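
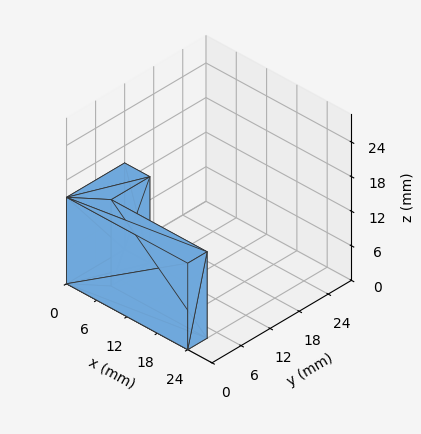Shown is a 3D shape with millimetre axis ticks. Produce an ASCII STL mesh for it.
Reading the render: the shape is an L-shaped prism: outer 24 × 12 mm, arm thicknesses ≈ 4 mm (horizontal) and 5 mm (vertical), extruded 15 mm in z (dimensions read to the nearest mm from the axis ticks). For the STL, each face is triangulated and given an outward normal.

solid part
  facet normal 0.0000 0.0000 -1.0000
    outer loop
      vertex 24.000 4.000 0.000
      vertex 24.000 0.000 0.000
      vertex 0.000 0.000 0.000
    endloop
  endfacet
  facet normal 0.0000 0.0000 -1.0000
    outer loop
      vertex 5.000 4.000 0.000
      vertex 24.000 4.000 0.000
      vertex 0.000 0.000 0.000
    endloop
  endfacet
  facet normal 0.0000 0.0000 -1.0000
    outer loop
      vertex 5.000 12.000 0.000
      vertex 5.000 4.000 0.000
      vertex 0.000 0.000 0.000
    endloop
  endfacet
  facet normal 0.0000 0.0000 -1.0000
    outer loop
      vertex 0.000 12.000 0.000
      vertex 5.000 12.000 0.000
      vertex 0.000 0.000 0.000
    endloop
  endfacet
  facet normal 0.0000 0.0000 1.0000
    outer loop
      vertex 0.000 0.000 15.000
      vertex 24.000 0.000 15.000
      vertex 24.000 4.000 15.000
    endloop
  endfacet
  facet normal 0.0000 0.0000 1.0000
    outer loop
      vertex 0.000 0.000 15.000
      vertex 24.000 4.000 15.000
      vertex 5.000 4.000 15.000
    endloop
  endfacet
  facet normal 0.0000 0.0000 1.0000
    outer loop
      vertex 0.000 0.000 15.000
      vertex 5.000 4.000 15.000
      vertex 5.000 12.000 15.000
    endloop
  endfacet
  facet normal 0.0000 0.0000 1.0000
    outer loop
      vertex 0.000 0.000 15.000
      vertex 5.000 12.000 15.000
      vertex 0.000 12.000 15.000
    endloop
  endfacet
  facet normal 0.0000 -1.0000 0.0000
    outer loop
      vertex 0.000 0.000 0.000
      vertex 24.000 0.000 0.000
      vertex 24.000 0.000 15.000
    endloop
  endfacet
  facet normal 0.0000 -1.0000 0.0000
    outer loop
      vertex 0.000 0.000 0.000
      vertex 24.000 0.000 15.000
      vertex 0.000 0.000 15.000
    endloop
  endfacet
  facet normal 1.0000 0.0000 0.0000
    outer loop
      vertex 24.000 0.000 0.000
      vertex 24.000 4.000 0.000
      vertex 24.000 4.000 15.000
    endloop
  endfacet
  facet normal 1.0000 0.0000 0.0000
    outer loop
      vertex 24.000 0.000 0.000
      vertex 24.000 4.000 15.000
      vertex 24.000 0.000 15.000
    endloop
  endfacet
  facet normal 0.0000 1.0000 0.0000
    outer loop
      vertex 24.000 4.000 0.000
      vertex 5.000 4.000 0.000
      vertex 5.000 4.000 15.000
    endloop
  endfacet
  facet normal 0.0000 1.0000 0.0000
    outer loop
      vertex 24.000 4.000 0.000
      vertex 5.000 4.000 15.000
      vertex 24.000 4.000 15.000
    endloop
  endfacet
  facet normal 1.0000 0.0000 0.0000
    outer loop
      vertex 5.000 4.000 0.000
      vertex 5.000 12.000 0.000
      vertex 5.000 12.000 15.000
    endloop
  endfacet
  facet normal 1.0000 0.0000 0.0000
    outer loop
      vertex 5.000 4.000 0.000
      vertex 5.000 12.000 15.000
      vertex 5.000 4.000 15.000
    endloop
  endfacet
  facet normal 0.0000 1.0000 0.0000
    outer loop
      vertex 5.000 12.000 0.000
      vertex 0.000 12.000 0.000
      vertex 0.000 12.000 15.000
    endloop
  endfacet
  facet normal 0.0000 1.0000 0.0000
    outer loop
      vertex 5.000 12.000 0.000
      vertex 0.000 12.000 15.000
      vertex 5.000 12.000 15.000
    endloop
  endfacet
  facet normal -1.0000 0.0000 0.0000
    outer loop
      vertex 0.000 12.000 0.000
      vertex 0.000 0.000 0.000
      vertex 0.000 0.000 15.000
    endloop
  endfacet
  facet normal -1.0000 0.0000 0.0000
    outer loop
      vertex 0.000 12.000 0.000
      vertex 0.000 0.000 15.000
      vertex 0.000 12.000 15.000
    endloop
  endfacet
endsolid part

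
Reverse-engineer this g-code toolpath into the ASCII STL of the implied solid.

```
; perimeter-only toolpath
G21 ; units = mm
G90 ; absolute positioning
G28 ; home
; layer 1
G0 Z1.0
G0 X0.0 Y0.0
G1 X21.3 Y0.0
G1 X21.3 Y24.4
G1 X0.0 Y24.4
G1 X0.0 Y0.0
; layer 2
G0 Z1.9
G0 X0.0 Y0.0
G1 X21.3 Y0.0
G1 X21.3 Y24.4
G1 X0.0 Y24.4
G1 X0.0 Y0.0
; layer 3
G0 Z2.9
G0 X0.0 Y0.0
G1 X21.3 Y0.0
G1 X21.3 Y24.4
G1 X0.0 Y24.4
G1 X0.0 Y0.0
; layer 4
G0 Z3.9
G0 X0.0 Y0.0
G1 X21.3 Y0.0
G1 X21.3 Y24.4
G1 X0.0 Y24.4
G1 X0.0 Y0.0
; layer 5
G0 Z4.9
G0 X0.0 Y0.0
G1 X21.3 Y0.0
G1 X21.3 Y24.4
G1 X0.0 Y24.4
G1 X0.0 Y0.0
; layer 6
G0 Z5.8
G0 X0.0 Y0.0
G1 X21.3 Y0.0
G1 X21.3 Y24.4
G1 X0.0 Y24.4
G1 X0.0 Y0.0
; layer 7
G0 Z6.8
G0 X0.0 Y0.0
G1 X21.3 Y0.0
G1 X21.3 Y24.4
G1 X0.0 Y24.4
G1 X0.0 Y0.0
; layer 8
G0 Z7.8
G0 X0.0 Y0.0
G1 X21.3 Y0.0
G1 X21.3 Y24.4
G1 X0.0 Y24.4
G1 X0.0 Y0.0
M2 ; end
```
solid part
  facet normal 0.0000 0.0000 -1.0000
    outer loop
      vertex 21.3 24.4 0.0
      vertex 21.3 0.0 0.0
      vertex 0.0 0.0 0.0
    endloop
  endfacet
  facet normal 0.0000 0.0000 -1.0000
    outer loop
      vertex 0.0 24.4 0.0
      vertex 21.3 24.4 0.0
      vertex 0.0 0.0 0.0
    endloop
  endfacet
  facet normal 0.0000 0.0000 1.0000
    outer loop
      vertex 0.0 0.0 7.8
      vertex 21.3 0.0 7.8
      vertex 21.3 24.4 7.8
    endloop
  endfacet
  facet normal 0.0000 0.0000 1.0000
    outer loop
      vertex 0.0 0.0 7.8
      vertex 21.3 24.4 7.8
      vertex 0.0 24.4 7.8
    endloop
  endfacet
  facet normal 0.0000 -1.0000 0.0000
    outer loop
      vertex 0.0 0.0 0.0
      vertex 21.3 0.0 0.0
      vertex 21.3 0.0 7.8
    endloop
  endfacet
  facet normal 0.0000 -1.0000 0.0000
    outer loop
      vertex 0.0 0.0 0.0
      vertex 21.3 0.0 7.8
      vertex 0.0 0.0 7.8
    endloop
  endfacet
  facet normal 0.0000 1.0000 0.0000
    outer loop
      vertex 21.3 24.4 7.8
      vertex 21.3 24.4 0.0
      vertex 0.0 24.4 0.0
    endloop
  endfacet
  facet normal 0.0000 1.0000 0.0000
    outer loop
      vertex 0.0 24.4 7.8
      vertex 21.3 24.4 7.8
      vertex 0.0 24.4 0.0
    endloop
  endfacet
  facet normal -1.0000 0.0000 0.0000
    outer loop
      vertex 0.0 24.4 7.8
      vertex 0.0 24.4 0.0
      vertex 0.0 0.0 0.0
    endloop
  endfacet
  facet normal -1.0000 0.0000 0.0000
    outer loop
      vertex 0.0 0.0 7.8
      vertex 0.0 24.4 7.8
      vertex 0.0 0.0 0.0
    endloop
  endfacet
  facet normal 1.0000 0.0000 0.0000
    outer loop
      vertex 21.3 0.0 0.0
      vertex 21.3 24.4 0.0
      vertex 21.3 24.4 7.8
    endloop
  endfacet
  facet normal 1.0000 0.0000 0.0000
    outer loop
      vertex 21.3 0.0 0.0
      vertex 21.3 24.4 7.8
      vertex 21.3 0.0 7.8
    endloop
  endfacet
endsolid part

The G0 Z moves step by Δz≈1.0 mm. Every layer's G1 loop is the same polygon, so the solid is a straight extrusion of it from z=0 to z≈7.8. Closing with flat bottom and top caps and triangulating gives 12 facets — a rectangular box, roughly 21.3 × 24.4 mm footprint and 7.8 mm tall.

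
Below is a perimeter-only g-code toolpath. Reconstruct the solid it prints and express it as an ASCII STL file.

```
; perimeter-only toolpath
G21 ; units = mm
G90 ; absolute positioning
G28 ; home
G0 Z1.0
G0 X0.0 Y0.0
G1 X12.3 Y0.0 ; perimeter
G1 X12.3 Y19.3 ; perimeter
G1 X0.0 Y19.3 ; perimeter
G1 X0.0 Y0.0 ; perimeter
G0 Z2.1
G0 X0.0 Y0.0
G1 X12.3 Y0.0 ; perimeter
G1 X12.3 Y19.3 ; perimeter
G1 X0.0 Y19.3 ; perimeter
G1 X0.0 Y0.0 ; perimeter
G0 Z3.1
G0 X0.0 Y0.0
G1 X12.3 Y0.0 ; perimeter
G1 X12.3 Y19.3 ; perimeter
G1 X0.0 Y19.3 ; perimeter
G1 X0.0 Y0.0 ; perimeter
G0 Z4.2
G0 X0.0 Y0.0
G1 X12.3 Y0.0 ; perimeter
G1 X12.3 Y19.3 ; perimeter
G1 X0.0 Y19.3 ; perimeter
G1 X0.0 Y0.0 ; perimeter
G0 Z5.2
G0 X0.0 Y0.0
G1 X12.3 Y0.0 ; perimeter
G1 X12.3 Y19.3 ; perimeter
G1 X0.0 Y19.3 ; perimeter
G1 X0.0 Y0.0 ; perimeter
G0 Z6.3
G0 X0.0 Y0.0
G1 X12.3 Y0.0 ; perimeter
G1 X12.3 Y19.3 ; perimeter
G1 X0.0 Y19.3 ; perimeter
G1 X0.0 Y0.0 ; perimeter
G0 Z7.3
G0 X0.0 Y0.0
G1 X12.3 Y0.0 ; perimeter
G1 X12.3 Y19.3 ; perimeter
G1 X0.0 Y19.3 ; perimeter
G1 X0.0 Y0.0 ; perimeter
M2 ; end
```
solid part
  facet normal 0.0000 0.0000 -1.0000
    outer loop
      vertex 12.3 19.3 0.0
      vertex 12.3 0.0 0.0
      vertex 0.0 0.0 0.0
    endloop
  endfacet
  facet normal 0.0000 0.0000 -1.0000
    outer loop
      vertex 0.0 19.3 0.0
      vertex 12.3 19.3 0.0
      vertex 0.0 0.0 0.0
    endloop
  endfacet
  facet normal 0.0000 0.0000 1.0000
    outer loop
      vertex 0.0 0.0 7.3
      vertex 12.3 0.0 7.3
      vertex 12.3 19.3 7.3
    endloop
  endfacet
  facet normal 0.0000 0.0000 1.0000
    outer loop
      vertex 0.0 0.0 7.3
      vertex 12.3 19.3 7.3
      vertex 0.0 19.3 7.3
    endloop
  endfacet
  facet normal 0.0000 -1.0000 0.0000
    outer loop
      vertex 0.0 0.0 0.0
      vertex 12.3 0.0 0.0
      vertex 12.3 0.0 7.3
    endloop
  endfacet
  facet normal 0.0000 -1.0000 0.0000
    outer loop
      vertex 0.0 0.0 0.0
      vertex 12.3 0.0 7.3
      vertex 0.0 0.0 7.3
    endloop
  endfacet
  facet normal 0.0000 1.0000 0.0000
    outer loop
      vertex 12.3 19.3 7.3
      vertex 12.3 19.3 0.0
      vertex 0.0 19.3 0.0
    endloop
  endfacet
  facet normal 0.0000 1.0000 0.0000
    outer loop
      vertex 0.0 19.3 7.3
      vertex 12.3 19.3 7.3
      vertex 0.0 19.3 0.0
    endloop
  endfacet
  facet normal -1.0000 0.0000 0.0000
    outer loop
      vertex 0.0 19.3 7.3
      vertex 0.0 19.3 0.0
      vertex 0.0 0.0 0.0
    endloop
  endfacet
  facet normal -1.0000 0.0000 0.0000
    outer loop
      vertex 0.0 0.0 7.3
      vertex 0.0 19.3 7.3
      vertex 0.0 0.0 0.0
    endloop
  endfacet
  facet normal 1.0000 0.0000 0.0000
    outer loop
      vertex 12.3 0.0 0.0
      vertex 12.3 19.3 0.0
      vertex 12.3 19.3 7.3
    endloop
  endfacet
  facet normal 1.0000 0.0000 0.0000
    outer loop
      vertex 12.3 0.0 0.0
      vertex 12.3 19.3 7.3
      vertex 12.3 0.0 7.3
    endloop
  endfacet
endsolid part

The G0 Z moves step by Δz≈1.0 mm. Every layer's G1 loop is the same polygon, so the solid is a straight extrusion of it from z=0 to z≈7.3. Closing with flat bottom and top caps and triangulating gives 12 facets — a rectangular box, roughly 12.3 × 19.3 mm footprint and 7.3 mm tall.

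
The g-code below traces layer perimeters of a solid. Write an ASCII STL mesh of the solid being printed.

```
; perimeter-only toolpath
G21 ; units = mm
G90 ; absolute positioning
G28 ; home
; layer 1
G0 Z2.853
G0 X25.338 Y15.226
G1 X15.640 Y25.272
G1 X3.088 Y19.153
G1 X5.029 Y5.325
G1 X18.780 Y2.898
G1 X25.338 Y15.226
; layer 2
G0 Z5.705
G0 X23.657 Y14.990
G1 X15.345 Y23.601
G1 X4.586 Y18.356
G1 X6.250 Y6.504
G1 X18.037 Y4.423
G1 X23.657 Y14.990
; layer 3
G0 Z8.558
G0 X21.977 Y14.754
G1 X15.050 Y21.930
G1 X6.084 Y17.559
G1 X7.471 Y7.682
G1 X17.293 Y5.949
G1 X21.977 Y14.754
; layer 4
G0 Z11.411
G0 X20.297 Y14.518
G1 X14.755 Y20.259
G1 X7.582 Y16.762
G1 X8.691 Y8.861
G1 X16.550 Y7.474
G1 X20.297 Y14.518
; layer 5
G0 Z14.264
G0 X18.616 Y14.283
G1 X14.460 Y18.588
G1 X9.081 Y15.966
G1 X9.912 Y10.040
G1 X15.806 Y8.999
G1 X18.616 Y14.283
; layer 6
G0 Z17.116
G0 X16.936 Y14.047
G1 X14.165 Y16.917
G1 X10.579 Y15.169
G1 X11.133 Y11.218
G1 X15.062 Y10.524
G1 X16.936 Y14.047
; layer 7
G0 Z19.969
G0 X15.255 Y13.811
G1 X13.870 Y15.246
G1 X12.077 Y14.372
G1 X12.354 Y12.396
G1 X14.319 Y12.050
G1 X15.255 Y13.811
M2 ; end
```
solid part
  facet normal 0.0000 0.0000 -1.0000
    outer loop
      vertex 1.590 19.950 0.000
      vertex 15.935 26.943 0.000
      vertex 27.018 15.462 0.000
    endloop
  endfacet
  facet normal 0.0000 0.0000 -1.0000
    outer loop
      vertex 3.808 4.147 0.000
      vertex 1.590 19.950 0.000
      vertex 27.018 15.462 0.000
    endloop
  endfacet
  facet normal 0.0000 0.0000 -1.0000
    outer loop
      vertex 19.524 1.373 0.000
      vertex 3.808 4.147 0.000
      vertex 27.018 15.462 0.000
    endloop
  endfacet
  facet normal 0.6483 0.6258 0.4336
    outer loop
      vertex 27.018 15.462 0.000
      vertex 15.935 26.943 0.000
      vertex 13.575 13.575 22.822
    endloop
  endfacet
  facet normal -0.3949 0.8100 0.4336
    outer loop
      vertex 15.935 26.943 0.000
      vertex 1.590 19.950 0.000
      vertex 13.575 13.575 22.822
    endloop
  endfacet
  facet normal -0.8923 -0.1252 0.4336
    outer loop
      vertex 1.590 19.950 0.000
      vertex 3.808 4.147 0.000
      vertex 13.575 13.575 22.822
    endloop
  endfacet
  facet normal -0.1566 -0.8874 0.4336
    outer loop
      vertex 3.808 4.147 0.000
      vertex 19.524 1.373 0.000
      vertex 13.575 13.575 22.822
    endloop
  endfacet
  facet normal 0.7956 -0.4232 0.4336
    outer loop
      vertex 19.524 1.373 0.000
      vertex 27.018 15.462 0.000
      vertex 13.575 13.575 22.822
    endloop
  endfacet
endsolid part

The G0 Z moves step by Δz≈2.853 mm. The G1 loops shrink linearly with z, so the solid tapers from its base footprint up to z≈22.8. Closing with a flat bottom cap and the tapered top and triangulating gives 8 facets — a regular 5-sided pyramid, base circumscribed radius ≈ 13.6 mm, apex at z ≈ 22.8 mm.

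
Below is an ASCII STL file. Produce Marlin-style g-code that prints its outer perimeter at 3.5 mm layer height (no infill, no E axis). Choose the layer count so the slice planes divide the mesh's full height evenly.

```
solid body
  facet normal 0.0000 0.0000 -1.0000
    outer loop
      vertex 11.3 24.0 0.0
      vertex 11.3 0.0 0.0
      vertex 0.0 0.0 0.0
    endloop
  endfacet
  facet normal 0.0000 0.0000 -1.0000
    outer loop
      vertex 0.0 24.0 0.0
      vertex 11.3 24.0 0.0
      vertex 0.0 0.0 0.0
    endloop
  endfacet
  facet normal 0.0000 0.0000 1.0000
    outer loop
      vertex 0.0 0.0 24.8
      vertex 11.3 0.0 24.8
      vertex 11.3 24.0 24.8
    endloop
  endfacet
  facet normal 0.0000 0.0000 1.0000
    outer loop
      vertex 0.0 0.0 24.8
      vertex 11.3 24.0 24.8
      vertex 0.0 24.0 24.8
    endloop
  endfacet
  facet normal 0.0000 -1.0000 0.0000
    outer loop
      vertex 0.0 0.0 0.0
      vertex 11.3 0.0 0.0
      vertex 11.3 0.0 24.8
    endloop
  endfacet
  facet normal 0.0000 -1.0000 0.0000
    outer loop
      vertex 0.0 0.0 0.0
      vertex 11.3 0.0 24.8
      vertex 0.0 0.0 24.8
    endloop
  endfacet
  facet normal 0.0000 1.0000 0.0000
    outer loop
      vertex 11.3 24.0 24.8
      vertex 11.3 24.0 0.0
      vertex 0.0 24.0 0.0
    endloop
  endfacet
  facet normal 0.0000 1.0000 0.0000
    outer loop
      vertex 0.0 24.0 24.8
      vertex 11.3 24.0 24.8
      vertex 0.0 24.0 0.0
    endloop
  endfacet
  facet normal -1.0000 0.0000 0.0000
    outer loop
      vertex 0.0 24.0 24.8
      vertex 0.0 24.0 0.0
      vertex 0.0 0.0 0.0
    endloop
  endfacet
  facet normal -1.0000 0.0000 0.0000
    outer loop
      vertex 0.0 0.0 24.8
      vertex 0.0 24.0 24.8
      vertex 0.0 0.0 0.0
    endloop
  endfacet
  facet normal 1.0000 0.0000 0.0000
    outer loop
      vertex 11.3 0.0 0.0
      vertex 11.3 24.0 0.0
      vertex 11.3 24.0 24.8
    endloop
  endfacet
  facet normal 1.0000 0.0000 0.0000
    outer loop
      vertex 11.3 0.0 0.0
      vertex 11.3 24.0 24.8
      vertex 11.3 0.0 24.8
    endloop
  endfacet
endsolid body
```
; perimeter-only toolpath
G21 ; units = mm
G90 ; absolute positioning
G28 ; home
; layer 1
G0 Z3.5
G0 X0.0 Y0.0
G1 X11.3 Y0.0
G1 X11.3 Y24.0
G1 X0.0 Y24.0
G1 X0.0 Y0.0
; layer 2
G0 Z7.1
G0 X0.0 Y0.0
G1 X11.3 Y0.0
G1 X11.3 Y24.0
G1 X0.0 Y24.0
G1 X0.0 Y0.0
; layer 3
G0 Z10.6
G0 X0.0 Y0.0
G1 X11.3 Y0.0
G1 X11.3 Y24.0
G1 X0.0 Y24.0
G1 X0.0 Y0.0
; layer 4
G0 Z14.2
G0 X0.0 Y0.0
G1 X11.3 Y0.0
G1 X11.3 Y24.0
G1 X0.0 Y24.0
G1 X0.0 Y0.0
; layer 5
G0 Z17.7
G0 X0.0 Y0.0
G1 X11.3 Y0.0
G1 X11.3 Y24.0
G1 X0.0 Y24.0
G1 X0.0 Y0.0
; layer 6
G0 Z21.3
G0 X0.0 Y0.0
G1 X11.3 Y0.0
G1 X11.3 Y24.0
G1 X0.0 Y24.0
G1 X0.0 Y0.0
; layer 7
G0 Z24.8
G0 X0.0 Y0.0
G1 X11.3 Y0.0
G1 X11.3 Y24.0
G1 X0.0 Y24.0
G1 X0.0 Y0.0
M2 ; end

The solid is a rectangular box, roughly 11.3 × 24 mm footprint and 24.8 mm tall. Slicing at Δz = 3.5 mm — 7 equal slices spanning the solid's height, so layer i sits at z = i·h/7 — gives 7 non-empty perimeters. Each is a 4-segment closed polygon; G0 lifts to the layer z and rapids to the start vertex, then G1 traces the edges.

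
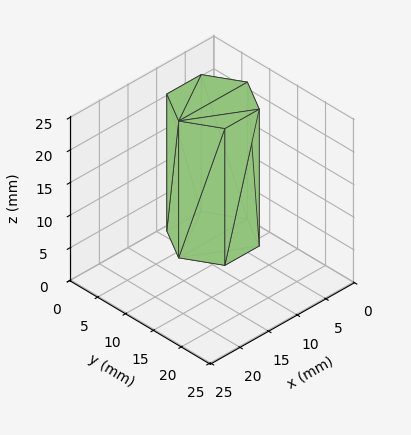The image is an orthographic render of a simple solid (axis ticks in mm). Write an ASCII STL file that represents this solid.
Reading the render: the shape is a regular 6-sided prism (a cylinder approximated with 6 flat sides), circumscribed radius ≈ 6 mm, height ≈ 21 mm (dimensions read to the nearest mm from the axis ticks). For the STL, each face is triangulated and given an outward normal.

solid part
  facet normal 0.0000 0.0000 -1.0000
    outer loop
      vertex 3.00 11.20 0.00
      vertex 9.00 11.20 0.00
      vertex 12.00 6.00 0.00
    endloop
  endfacet
  facet normal 0.0000 0.0000 -1.0000
    outer loop
      vertex 0.00 6.00 0.00
      vertex 3.00 11.20 0.00
      vertex 12.00 6.00 0.00
    endloop
  endfacet
  facet normal 0.0000 0.0000 -1.0000
    outer loop
      vertex 3.00 0.80 0.00
      vertex 0.00 6.00 0.00
      vertex 12.00 6.00 0.00
    endloop
  endfacet
  facet normal 0.0000 0.0000 -1.0000
    outer loop
      vertex 9.00 0.80 0.00
      vertex 3.00 0.80 0.00
      vertex 12.00 6.00 0.00
    endloop
  endfacet
  facet normal 0.0000 0.0000 1.0000
    outer loop
      vertex 12.00 6.00 21.00
      vertex 9.00 11.20 21.00
      vertex 3.00 11.20 21.00
    endloop
  endfacet
  facet normal 0.0000 0.0000 1.0000
    outer loop
      vertex 12.00 6.00 21.00
      vertex 3.00 11.20 21.00
      vertex 0.00 6.00 21.00
    endloop
  endfacet
  facet normal 0.0000 0.0000 1.0000
    outer loop
      vertex 12.00 6.00 21.00
      vertex 0.00 6.00 21.00
      vertex 3.00 0.80 21.00
    endloop
  endfacet
  facet normal 0.0000 0.0000 1.0000
    outer loop
      vertex 12.00 6.00 21.00
      vertex 3.00 0.80 21.00
      vertex 9.00 0.80 21.00
    endloop
  endfacet
  facet normal 0.8662 0.4997 0.0000
    outer loop
      vertex 12.00 6.00 0.00
      vertex 9.00 11.20 0.00
      vertex 9.00 11.20 21.00
    endloop
  endfacet
  facet normal 0.8662 0.4997 0.0000
    outer loop
      vertex 12.00 6.00 0.00
      vertex 9.00 11.20 21.00
      vertex 12.00 6.00 21.00
    endloop
  endfacet
  facet normal 0.0000 1.0000 0.0000
    outer loop
      vertex 9.00 11.20 0.00
      vertex 3.00 11.20 0.00
      vertex 3.00 11.20 21.00
    endloop
  endfacet
  facet normal 0.0000 1.0000 0.0000
    outer loop
      vertex 9.00 11.20 0.00
      vertex 3.00 11.20 21.00
      vertex 9.00 11.20 21.00
    endloop
  endfacet
  facet normal -0.8662 0.4997 0.0000
    outer loop
      vertex 3.00 11.20 0.00
      vertex 0.00 6.00 0.00
      vertex 0.00 6.00 21.00
    endloop
  endfacet
  facet normal -0.8662 0.4997 0.0000
    outer loop
      vertex 3.00 11.20 0.00
      vertex 0.00 6.00 21.00
      vertex 3.00 11.20 21.00
    endloop
  endfacet
  facet normal -0.8662 -0.4997 0.0000
    outer loop
      vertex 0.00 6.00 0.00
      vertex 3.00 0.80 0.00
      vertex 3.00 0.80 21.00
    endloop
  endfacet
  facet normal -0.8662 -0.4997 0.0000
    outer loop
      vertex 0.00 6.00 0.00
      vertex 3.00 0.80 21.00
      vertex 0.00 6.00 21.00
    endloop
  endfacet
  facet normal 0.0000 -1.0000 0.0000
    outer loop
      vertex 3.00 0.80 0.00
      vertex 9.00 0.80 0.00
      vertex 9.00 0.80 21.00
    endloop
  endfacet
  facet normal 0.0000 -1.0000 0.0000
    outer loop
      vertex 3.00 0.80 0.00
      vertex 9.00 0.80 21.00
      vertex 3.00 0.80 21.00
    endloop
  endfacet
  facet normal 0.8662 -0.4997 0.0000
    outer loop
      vertex 9.00 0.80 0.00
      vertex 12.00 6.00 0.00
      vertex 12.00 6.00 21.00
    endloop
  endfacet
  facet normal 0.8662 -0.4997 0.0000
    outer loop
      vertex 9.00 0.80 0.00
      vertex 12.00 6.00 21.00
      vertex 9.00 0.80 21.00
    endloop
  endfacet
endsolid part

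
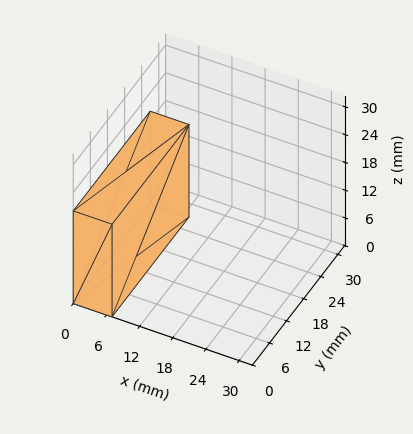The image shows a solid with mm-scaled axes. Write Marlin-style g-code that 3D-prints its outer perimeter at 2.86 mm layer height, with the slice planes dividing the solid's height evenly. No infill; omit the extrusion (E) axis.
Reading the render: the shape is a rectangular box, roughly 7 × 27 mm footprint and 20 mm tall (dimensions read to the nearest mm from the axis ticks). For the g-code, the solid's height is divided into equal slices at the stated Δz and each level perimeter traced with G1 moves after a G0 lift.

; perimeter-only toolpath
G21 ; units = mm
G90 ; absolute positioning
G28 ; home
; layer 1
G0 Z2.86
G0 X0.00 Y0.00
G1 X7.00 Y0.00
G1 X7.00 Y27.00
G1 X0.00 Y27.00
G1 X0.00 Y0.00
; layer 2
G0 Z5.71
G0 X0.00 Y0.00
G1 X7.00 Y0.00
G1 X7.00 Y27.00
G1 X0.00 Y27.00
G1 X0.00 Y0.00
; layer 3
G0 Z8.57
G0 X0.00 Y0.00
G1 X7.00 Y0.00
G1 X7.00 Y27.00
G1 X0.00 Y27.00
G1 X0.00 Y0.00
; layer 4
G0 Z11.43
G0 X0.00 Y0.00
G1 X7.00 Y0.00
G1 X7.00 Y27.00
G1 X0.00 Y27.00
G1 X0.00 Y0.00
; layer 5
G0 Z14.29
G0 X0.00 Y0.00
G1 X7.00 Y0.00
G1 X7.00 Y27.00
G1 X0.00 Y27.00
G1 X0.00 Y0.00
; layer 6
G0 Z17.14
G0 X0.00 Y0.00
G1 X7.00 Y0.00
G1 X7.00 Y27.00
G1 X0.00 Y27.00
G1 X0.00 Y0.00
; layer 7
G0 Z20.00
G0 X0.00 Y0.00
G1 X7.00 Y0.00
G1 X7.00 Y27.00
G1 X0.00 Y27.00
G1 X0.00 Y0.00
M2 ; end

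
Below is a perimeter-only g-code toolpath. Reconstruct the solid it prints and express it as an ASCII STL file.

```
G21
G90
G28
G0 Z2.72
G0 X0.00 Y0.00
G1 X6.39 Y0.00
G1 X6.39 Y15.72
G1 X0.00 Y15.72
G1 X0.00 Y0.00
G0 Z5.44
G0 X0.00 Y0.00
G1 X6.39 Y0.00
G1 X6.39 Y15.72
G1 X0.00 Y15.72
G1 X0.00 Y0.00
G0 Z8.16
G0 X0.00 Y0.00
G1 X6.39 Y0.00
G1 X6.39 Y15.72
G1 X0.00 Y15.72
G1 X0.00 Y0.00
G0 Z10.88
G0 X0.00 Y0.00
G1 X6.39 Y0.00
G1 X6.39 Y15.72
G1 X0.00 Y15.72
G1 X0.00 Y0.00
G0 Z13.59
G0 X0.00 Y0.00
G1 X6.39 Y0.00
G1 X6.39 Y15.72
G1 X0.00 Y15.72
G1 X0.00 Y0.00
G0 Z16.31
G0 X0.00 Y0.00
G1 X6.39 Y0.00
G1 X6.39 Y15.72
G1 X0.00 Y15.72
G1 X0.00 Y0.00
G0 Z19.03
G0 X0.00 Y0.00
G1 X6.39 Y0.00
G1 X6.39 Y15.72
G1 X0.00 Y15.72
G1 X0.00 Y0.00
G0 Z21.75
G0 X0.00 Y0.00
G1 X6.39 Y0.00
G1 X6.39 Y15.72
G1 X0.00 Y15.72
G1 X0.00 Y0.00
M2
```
solid part
  facet normal 0.0000 0.0000 -1.0000
    outer loop
      vertex 6.39 15.72 0.00
      vertex 6.39 0.00 0.00
      vertex 0.00 0.00 0.00
    endloop
  endfacet
  facet normal 0.0000 0.0000 -1.0000
    outer loop
      vertex 0.00 15.72 0.00
      vertex 6.39 15.72 0.00
      vertex 0.00 0.00 0.00
    endloop
  endfacet
  facet normal 0.0000 0.0000 1.0000
    outer loop
      vertex 0.00 0.00 21.75
      vertex 6.39 0.00 21.75
      vertex 6.39 15.72 21.75
    endloop
  endfacet
  facet normal 0.0000 0.0000 1.0000
    outer loop
      vertex 0.00 0.00 21.75
      vertex 6.39 15.72 21.75
      vertex 0.00 15.72 21.75
    endloop
  endfacet
  facet normal 0.0000 -1.0000 0.0000
    outer loop
      vertex 0.00 0.00 0.00
      vertex 6.39 0.00 0.00
      vertex 6.39 0.00 21.75
    endloop
  endfacet
  facet normal 0.0000 -1.0000 0.0000
    outer loop
      vertex 0.00 0.00 0.00
      vertex 6.39 0.00 21.75
      vertex 0.00 0.00 21.75
    endloop
  endfacet
  facet normal 0.0000 1.0000 0.0000
    outer loop
      vertex 6.39 15.72 21.75
      vertex 6.39 15.72 0.00
      vertex 0.00 15.72 0.00
    endloop
  endfacet
  facet normal 0.0000 1.0000 0.0000
    outer loop
      vertex 0.00 15.72 21.75
      vertex 6.39 15.72 21.75
      vertex 0.00 15.72 0.00
    endloop
  endfacet
  facet normal -1.0000 0.0000 0.0000
    outer loop
      vertex 0.00 15.72 21.75
      vertex 0.00 15.72 0.00
      vertex 0.00 0.00 0.00
    endloop
  endfacet
  facet normal -1.0000 0.0000 0.0000
    outer loop
      vertex 0.00 0.00 21.75
      vertex 0.00 15.72 21.75
      vertex 0.00 0.00 0.00
    endloop
  endfacet
  facet normal 1.0000 0.0000 0.0000
    outer loop
      vertex 6.39 0.00 0.00
      vertex 6.39 15.72 0.00
      vertex 6.39 15.72 21.75
    endloop
  endfacet
  facet normal 1.0000 0.0000 0.0000
    outer loop
      vertex 6.39 0.00 0.00
      vertex 6.39 15.72 21.75
      vertex 6.39 0.00 21.75
    endloop
  endfacet
endsolid part

The G0 Z moves step by Δz≈2.72 mm. Every layer's G1 loop is the same polygon, so the solid is a straight extrusion of it from z=0 to z≈21.8. Closing with flat bottom and top caps and triangulating gives 12 facets — a rectangular box, roughly 6.39 × 15.7 mm footprint and 21.8 mm tall.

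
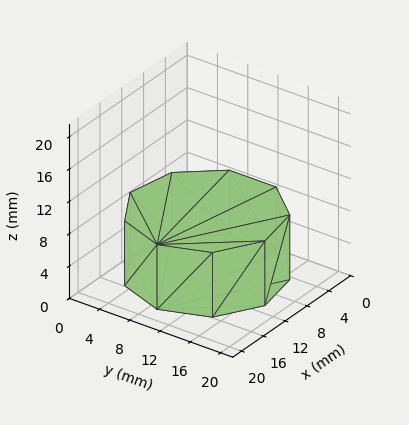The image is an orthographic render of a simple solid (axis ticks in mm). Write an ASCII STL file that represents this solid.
Reading the render: the shape is a regular 9-sided prism (a cylinder approximated with 9 flat sides), circumscribed radius ≈ 9 mm, height ≈ 8 mm (dimensions read to the nearest mm from the axis ticks). For the STL, each face is triangulated and given an outward normal.

solid part
  facet normal 0.0000 0.0000 -1.0000
    outer loop
      vertex 10.6 17.9 0.0
      vertex 15.9 14.8 0.0
      vertex 18.0 9.0 0.0
    endloop
  endfacet
  facet normal 0.0000 0.0000 -1.0000
    outer loop
      vertex 4.5 16.8 0.0
      vertex 10.6 17.9 0.0
      vertex 18.0 9.0 0.0
    endloop
  endfacet
  facet normal 0.0000 0.0000 -1.0000
    outer loop
      vertex 0.5 12.1 0.0
      vertex 4.5 16.8 0.0
      vertex 18.0 9.0 0.0
    endloop
  endfacet
  facet normal 0.0000 0.0000 -1.0000
    outer loop
      vertex 0.5 5.9 0.0
      vertex 0.5 12.1 0.0
      vertex 18.0 9.0 0.0
    endloop
  endfacet
  facet normal 0.0000 0.0000 -1.0000
    outer loop
      vertex 4.5 1.2 0.0
      vertex 0.5 5.9 0.0
      vertex 18.0 9.0 0.0
    endloop
  endfacet
  facet normal 0.0000 0.0000 -1.0000
    outer loop
      vertex 10.6 0.1 0.0
      vertex 4.5 1.2 0.0
      vertex 18.0 9.0 0.0
    endloop
  endfacet
  facet normal 0.0000 0.0000 -1.0000
    outer loop
      vertex 15.9 3.2 0.0
      vertex 10.6 0.1 0.0
      vertex 18.0 9.0 0.0
    endloop
  endfacet
  facet normal 0.0000 0.0000 1.0000
    outer loop
      vertex 18.0 9.0 8.0
      vertex 15.9 14.8 8.0
      vertex 10.6 17.9 8.0
    endloop
  endfacet
  facet normal 0.0000 0.0000 1.0000
    outer loop
      vertex 18.0 9.0 8.0
      vertex 10.6 17.9 8.0
      vertex 4.5 16.8 8.0
    endloop
  endfacet
  facet normal 0.0000 0.0000 1.0000
    outer loop
      vertex 18.0 9.0 8.0
      vertex 4.5 16.8 8.0
      vertex 0.5 12.1 8.0
    endloop
  endfacet
  facet normal 0.0000 0.0000 1.0000
    outer loop
      vertex 18.0 9.0 8.0
      vertex 0.5 12.1 8.0
      vertex 0.5 5.9 8.0
    endloop
  endfacet
  facet normal 0.0000 0.0000 1.0000
    outer loop
      vertex 18.0 9.0 8.0
      vertex 0.5 5.9 8.0
      vertex 4.5 1.2 8.0
    endloop
  endfacet
  facet normal 0.0000 0.0000 1.0000
    outer loop
      vertex 18.0 9.0 8.0
      vertex 4.5 1.2 8.0
      vertex 10.6 0.1 8.0
    endloop
  endfacet
  facet normal 0.0000 0.0000 1.0000
    outer loop
      vertex 18.0 9.0 8.0
      vertex 10.6 0.1 8.0
      vertex 15.9 3.2 8.0
    endloop
  endfacet
  facet normal 0.9403 0.3404 0.0000
    outer loop
      vertex 18.0 9.0 0.0
      vertex 15.9 14.8 0.0
      vertex 15.9 14.8 8.0
    endloop
  endfacet
  facet normal 0.9403 0.3404 0.0000
    outer loop
      vertex 18.0 9.0 0.0
      vertex 15.9 14.8 8.0
      vertex 18.0 9.0 8.0
    endloop
  endfacet
  facet normal 0.5049 0.8632 0.0000
    outer loop
      vertex 15.9 14.8 0.0
      vertex 10.6 17.9 0.0
      vertex 10.6 17.9 8.0
    endloop
  endfacet
  facet normal 0.5049 0.8632 0.0000
    outer loop
      vertex 15.9 14.8 0.0
      vertex 10.6 17.9 8.0
      vertex 15.9 14.8 8.0
    endloop
  endfacet
  facet normal -0.1775 0.9841 0.0000
    outer loop
      vertex 10.6 17.9 0.0
      vertex 4.5 16.8 0.0
      vertex 4.5 16.8 8.0
    endloop
  endfacet
  facet normal -0.1775 0.9841 0.0000
    outer loop
      vertex 10.6 17.9 0.0
      vertex 4.5 16.8 8.0
      vertex 10.6 17.9 8.0
    endloop
  endfacet
  facet normal -0.7615 0.6481 0.0000
    outer loop
      vertex 4.5 16.8 0.0
      vertex 0.5 12.1 0.0
      vertex 0.5 12.1 8.0
    endloop
  endfacet
  facet normal -0.7615 0.6481 0.0000
    outer loop
      vertex 4.5 16.8 0.0
      vertex 0.5 12.1 8.0
      vertex 4.5 16.8 8.0
    endloop
  endfacet
  facet normal -1.0000 0.0000 0.0000
    outer loop
      vertex 0.5 12.1 0.0
      vertex 0.5 5.9 0.0
      vertex 0.5 5.9 8.0
    endloop
  endfacet
  facet normal -1.0000 0.0000 0.0000
    outer loop
      vertex 0.5 12.1 0.0
      vertex 0.5 5.9 8.0
      vertex 0.5 12.1 8.0
    endloop
  endfacet
  facet normal -0.7615 -0.6481 0.0000
    outer loop
      vertex 0.5 5.9 0.0
      vertex 4.5 1.2 0.0
      vertex 4.5 1.2 8.0
    endloop
  endfacet
  facet normal -0.7615 -0.6481 0.0000
    outer loop
      vertex 0.5 5.9 0.0
      vertex 4.5 1.2 8.0
      vertex 0.5 5.9 8.0
    endloop
  endfacet
  facet normal -0.1775 -0.9841 0.0000
    outer loop
      vertex 4.5 1.2 0.0
      vertex 10.6 0.1 0.0
      vertex 10.6 0.1 8.0
    endloop
  endfacet
  facet normal -0.1775 -0.9841 0.0000
    outer loop
      vertex 4.5 1.2 0.0
      vertex 10.6 0.1 8.0
      vertex 4.5 1.2 8.0
    endloop
  endfacet
  facet normal 0.5049 -0.8632 0.0000
    outer loop
      vertex 10.6 0.1 0.0
      vertex 15.9 3.2 0.0
      vertex 15.9 3.2 8.0
    endloop
  endfacet
  facet normal 0.5049 -0.8632 0.0000
    outer loop
      vertex 10.6 0.1 0.0
      vertex 15.9 3.2 8.0
      vertex 10.6 0.1 8.0
    endloop
  endfacet
  facet normal 0.9403 -0.3404 0.0000
    outer loop
      vertex 15.9 3.2 0.0
      vertex 18.0 9.0 0.0
      vertex 18.0 9.0 8.0
    endloop
  endfacet
  facet normal 0.9403 -0.3404 0.0000
    outer loop
      vertex 15.9 3.2 0.0
      vertex 18.0 9.0 8.0
      vertex 15.9 3.2 8.0
    endloop
  endfacet
endsolid part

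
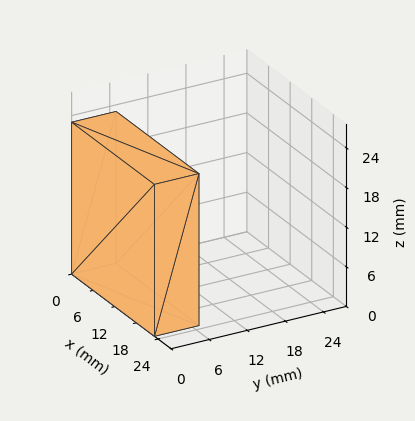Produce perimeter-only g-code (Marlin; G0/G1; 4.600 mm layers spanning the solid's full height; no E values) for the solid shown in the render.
Reading the render: the shape is a rectangular box, roughly 23 × 7 mm footprint and 23 mm tall (dimensions read to the nearest mm from the axis ticks). For the g-code, the solid's height is divided into equal slices at the stated Δz and each level perimeter traced with G1 moves after a G0 lift.

; perimeter-only toolpath
G21 ; units = mm
G90 ; absolute positioning
G28 ; home
; layer 1
G0 Z4.600
G0 X0.000 Y0.000
G1 X23.000 Y0.000
G1 X23.000 Y7.000
G1 X0.000 Y7.000
G1 X0.000 Y0.000
; layer 2
G0 Z9.200
G0 X0.000 Y0.000
G1 X23.000 Y0.000
G1 X23.000 Y7.000
G1 X0.000 Y7.000
G1 X0.000 Y0.000
; layer 3
G0 Z13.800
G0 X0.000 Y0.000
G1 X23.000 Y0.000
G1 X23.000 Y7.000
G1 X0.000 Y7.000
G1 X0.000 Y0.000
; layer 4
G0 Z18.400
G0 X0.000 Y0.000
G1 X23.000 Y0.000
G1 X23.000 Y7.000
G1 X0.000 Y7.000
G1 X0.000 Y0.000
; layer 5
G0 Z23.000
G0 X0.000 Y0.000
G1 X23.000 Y0.000
G1 X23.000 Y7.000
G1 X0.000 Y7.000
G1 X0.000 Y0.000
M2 ; end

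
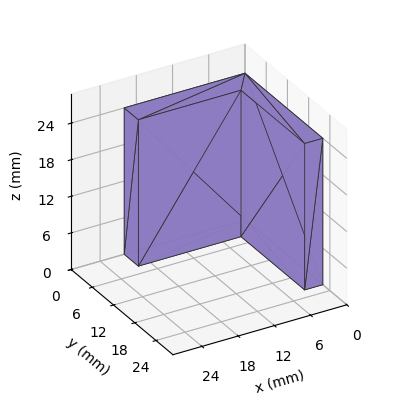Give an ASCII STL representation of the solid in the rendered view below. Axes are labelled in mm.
Reading the render: the shape is an L-shaped prism: outer 20 × 22 mm, arm thicknesses ≈ 4 mm (horizontal) and 3 mm (vertical), extruded 24 mm in z (dimensions read to the nearest mm from the axis ticks). For the STL, each face is triangulated and given an outward normal.

solid part
  facet normal 0.0000 0.0000 -1.0000
    outer loop
      vertex 20.00 4.00 0.00
      vertex 20.00 0.00 0.00
      vertex 0.00 0.00 0.00
    endloop
  endfacet
  facet normal 0.0000 0.0000 -1.0000
    outer loop
      vertex 3.00 4.00 0.00
      vertex 20.00 4.00 0.00
      vertex 0.00 0.00 0.00
    endloop
  endfacet
  facet normal 0.0000 0.0000 -1.0000
    outer loop
      vertex 3.00 22.00 0.00
      vertex 3.00 4.00 0.00
      vertex 0.00 0.00 0.00
    endloop
  endfacet
  facet normal 0.0000 0.0000 -1.0000
    outer loop
      vertex 0.00 22.00 0.00
      vertex 3.00 22.00 0.00
      vertex 0.00 0.00 0.00
    endloop
  endfacet
  facet normal 0.0000 0.0000 1.0000
    outer loop
      vertex 0.00 0.00 24.00
      vertex 20.00 0.00 24.00
      vertex 20.00 4.00 24.00
    endloop
  endfacet
  facet normal 0.0000 0.0000 1.0000
    outer loop
      vertex 0.00 0.00 24.00
      vertex 20.00 4.00 24.00
      vertex 3.00 4.00 24.00
    endloop
  endfacet
  facet normal 0.0000 0.0000 1.0000
    outer loop
      vertex 0.00 0.00 24.00
      vertex 3.00 4.00 24.00
      vertex 3.00 22.00 24.00
    endloop
  endfacet
  facet normal 0.0000 0.0000 1.0000
    outer loop
      vertex 0.00 0.00 24.00
      vertex 3.00 22.00 24.00
      vertex 0.00 22.00 24.00
    endloop
  endfacet
  facet normal 0.0000 -1.0000 0.0000
    outer loop
      vertex 0.00 0.00 0.00
      vertex 20.00 0.00 0.00
      vertex 20.00 0.00 24.00
    endloop
  endfacet
  facet normal 0.0000 -1.0000 0.0000
    outer loop
      vertex 0.00 0.00 0.00
      vertex 20.00 0.00 24.00
      vertex 0.00 0.00 24.00
    endloop
  endfacet
  facet normal 1.0000 0.0000 0.0000
    outer loop
      vertex 20.00 0.00 0.00
      vertex 20.00 4.00 0.00
      vertex 20.00 4.00 24.00
    endloop
  endfacet
  facet normal 1.0000 0.0000 0.0000
    outer loop
      vertex 20.00 0.00 0.00
      vertex 20.00 4.00 24.00
      vertex 20.00 0.00 24.00
    endloop
  endfacet
  facet normal 0.0000 1.0000 0.0000
    outer loop
      vertex 20.00 4.00 0.00
      vertex 3.00 4.00 0.00
      vertex 3.00 4.00 24.00
    endloop
  endfacet
  facet normal 0.0000 1.0000 0.0000
    outer loop
      vertex 20.00 4.00 0.00
      vertex 3.00 4.00 24.00
      vertex 20.00 4.00 24.00
    endloop
  endfacet
  facet normal 1.0000 0.0000 0.0000
    outer loop
      vertex 3.00 4.00 0.00
      vertex 3.00 22.00 0.00
      vertex 3.00 22.00 24.00
    endloop
  endfacet
  facet normal 1.0000 0.0000 0.0000
    outer loop
      vertex 3.00 4.00 0.00
      vertex 3.00 22.00 24.00
      vertex 3.00 4.00 24.00
    endloop
  endfacet
  facet normal 0.0000 1.0000 0.0000
    outer loop
      vertex 3.00 22.00 0.00
      vertex 0.00 22.00 0.00
      vertex 0.00 22.00 24.00
    endloop
  endfacet
  facet normal 0.0000 1.0000 0.0000
    outer loop
      vertex 3.00 22.00 0.00
      vertex 0.00 22.00 24.00
      vertex 3.00 22.00 24.00
    endloop
  endfacet
  facet normal -1.0000 0.0000 0.0000
    outer loop
      vertex 0.00 22.00 0.00
      vertex 0.00 0.00 0.00
      vertex 0.00 0.00 24.00
    endloop
  endfacet
  facet normal -1.0000 0.0000 0.0000
    outer loop
      vertex 0.00 22.00 0.00
      vertex 0.00 0.00 24.00
      vertex 0.00 22.00 24.00
    endloop
  endfacet
endsolid part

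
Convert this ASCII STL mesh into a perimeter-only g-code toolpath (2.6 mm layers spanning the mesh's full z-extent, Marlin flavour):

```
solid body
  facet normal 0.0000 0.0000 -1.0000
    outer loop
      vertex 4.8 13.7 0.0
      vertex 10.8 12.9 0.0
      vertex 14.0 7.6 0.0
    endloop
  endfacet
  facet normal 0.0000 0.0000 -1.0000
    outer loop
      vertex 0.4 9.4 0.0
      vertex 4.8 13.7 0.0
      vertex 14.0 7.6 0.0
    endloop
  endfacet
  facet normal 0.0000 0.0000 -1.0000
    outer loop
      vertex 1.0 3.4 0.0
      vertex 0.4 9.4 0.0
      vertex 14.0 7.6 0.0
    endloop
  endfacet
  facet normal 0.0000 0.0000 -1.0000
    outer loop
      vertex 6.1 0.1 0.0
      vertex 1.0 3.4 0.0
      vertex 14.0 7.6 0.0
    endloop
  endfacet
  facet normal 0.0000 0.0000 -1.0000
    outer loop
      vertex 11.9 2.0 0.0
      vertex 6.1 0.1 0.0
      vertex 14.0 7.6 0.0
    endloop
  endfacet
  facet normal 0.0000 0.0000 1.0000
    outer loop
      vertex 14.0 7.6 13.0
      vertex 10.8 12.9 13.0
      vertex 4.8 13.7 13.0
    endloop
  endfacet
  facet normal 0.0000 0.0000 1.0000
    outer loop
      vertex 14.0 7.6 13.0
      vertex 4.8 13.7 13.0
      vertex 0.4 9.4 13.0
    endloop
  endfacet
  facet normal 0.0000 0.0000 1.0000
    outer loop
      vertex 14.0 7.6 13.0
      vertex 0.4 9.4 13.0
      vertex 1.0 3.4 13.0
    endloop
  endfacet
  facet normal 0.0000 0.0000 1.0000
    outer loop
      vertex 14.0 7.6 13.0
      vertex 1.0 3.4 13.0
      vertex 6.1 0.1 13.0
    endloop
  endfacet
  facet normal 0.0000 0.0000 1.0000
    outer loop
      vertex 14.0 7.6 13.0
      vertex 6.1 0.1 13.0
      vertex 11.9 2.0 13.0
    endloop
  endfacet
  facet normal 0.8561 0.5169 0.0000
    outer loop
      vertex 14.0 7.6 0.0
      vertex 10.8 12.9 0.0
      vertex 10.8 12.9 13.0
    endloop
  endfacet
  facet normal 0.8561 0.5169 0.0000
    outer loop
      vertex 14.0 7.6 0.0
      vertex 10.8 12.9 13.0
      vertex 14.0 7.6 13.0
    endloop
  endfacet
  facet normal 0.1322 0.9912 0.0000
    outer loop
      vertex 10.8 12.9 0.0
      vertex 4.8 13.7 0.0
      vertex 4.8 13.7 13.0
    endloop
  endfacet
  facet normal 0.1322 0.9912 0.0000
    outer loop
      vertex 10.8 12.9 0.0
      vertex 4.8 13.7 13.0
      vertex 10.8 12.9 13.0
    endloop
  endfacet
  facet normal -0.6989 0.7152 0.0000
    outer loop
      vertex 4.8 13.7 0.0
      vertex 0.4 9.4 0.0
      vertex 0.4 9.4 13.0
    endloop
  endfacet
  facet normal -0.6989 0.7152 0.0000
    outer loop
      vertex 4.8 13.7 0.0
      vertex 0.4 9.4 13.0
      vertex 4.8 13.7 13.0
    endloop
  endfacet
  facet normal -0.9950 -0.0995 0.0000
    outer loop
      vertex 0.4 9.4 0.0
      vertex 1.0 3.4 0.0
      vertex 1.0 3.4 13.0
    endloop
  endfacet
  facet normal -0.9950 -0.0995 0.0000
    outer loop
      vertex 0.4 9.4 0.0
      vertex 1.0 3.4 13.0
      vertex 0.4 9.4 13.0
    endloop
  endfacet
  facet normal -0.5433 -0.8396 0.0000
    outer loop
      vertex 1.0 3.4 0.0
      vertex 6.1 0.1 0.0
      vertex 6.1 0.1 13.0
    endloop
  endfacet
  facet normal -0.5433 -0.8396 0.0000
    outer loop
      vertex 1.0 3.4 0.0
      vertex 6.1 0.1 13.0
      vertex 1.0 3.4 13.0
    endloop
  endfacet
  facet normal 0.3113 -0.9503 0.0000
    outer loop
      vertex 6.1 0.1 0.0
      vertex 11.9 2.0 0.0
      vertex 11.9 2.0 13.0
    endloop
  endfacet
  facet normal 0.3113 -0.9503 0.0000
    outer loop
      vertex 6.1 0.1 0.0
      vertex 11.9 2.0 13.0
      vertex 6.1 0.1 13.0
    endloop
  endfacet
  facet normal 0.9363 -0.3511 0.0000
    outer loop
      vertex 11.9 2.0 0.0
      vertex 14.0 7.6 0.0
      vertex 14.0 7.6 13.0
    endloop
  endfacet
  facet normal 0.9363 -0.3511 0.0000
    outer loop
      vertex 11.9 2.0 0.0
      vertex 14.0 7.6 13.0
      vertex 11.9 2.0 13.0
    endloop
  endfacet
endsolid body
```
; perimeter-only toolpath
G21 ; units = mm
G90 ; absolute positioning
G28 ; home
; layer 1
G0 Z2.6
G0 X14.0 Y7.6
G1 X10.8 Y12.9
G1 X4.8 Y13.7
G1 X0.4 Y9.4
G1 X1.0 Y3.4
G1 X6.1 Y0.1
G1 X11.9 Y2.0
G1 X14.0 Y7.6
; layer 2
G0 Z5.2
G0 X14.0 Y7.6
G1 X10.8 Y12.9
G1 X4.8 Y13.7
G1 X0.4 Y9.4
G1 X1.0 Y3.4
G1 X6.1 Y0.1
G1 X11.9 Y2.0
G1 X14.0 Y7.6
; layer 3
G0 Z7.8
G0 X14.0 Y7.6
G1 X10.8 Y12.9
G1 X4.8 Y13.7
G1 X0.4 Y9.4
G1 X1.0 Y3.4
G1 X6.1 Y0.1
G1 X11.9 Y2.0
G1 X14.0 Y7.6
; layer 4
G0 Z10.4
G0 X14.0 Y7.6
G1 X10.8 Y12.9
G1 X4.8 Y13.7
G1 X0.4 Y9.4
G1 X1.0 Y3.4
G1 X6.1 Y0.1
G1 X11.9 Y2.0
G1 X14.0 Y7.6
; layer 5
G0 Z13.0
G0 X14.0 Y7.6
G1 X10.8 Y12.9
G1 X4.8 Y13.7
G1 X0.4 Y9.4
G1 X1.0 Y3.4
G1 X6.1 Y0.1
G1 X11.9 Y2.0
G1 X14.0 Y7.6
M2 ; end

The solid is a regular 7-sided prism (a cylinder approximated with 7 flat sides), circumscribed radius ≈ 7 mm, height ≈ 13 mm. Slicing at Δz = 2.6 mm — 5 equal slices spanning the solid's height, so layer i sits at z = i·h/5 — gives 5 non-empty perimeters. Each is a 7-segment closed polygon; G0 lifts to the layer z and rapids to the start vertex, then G1 traces the edges.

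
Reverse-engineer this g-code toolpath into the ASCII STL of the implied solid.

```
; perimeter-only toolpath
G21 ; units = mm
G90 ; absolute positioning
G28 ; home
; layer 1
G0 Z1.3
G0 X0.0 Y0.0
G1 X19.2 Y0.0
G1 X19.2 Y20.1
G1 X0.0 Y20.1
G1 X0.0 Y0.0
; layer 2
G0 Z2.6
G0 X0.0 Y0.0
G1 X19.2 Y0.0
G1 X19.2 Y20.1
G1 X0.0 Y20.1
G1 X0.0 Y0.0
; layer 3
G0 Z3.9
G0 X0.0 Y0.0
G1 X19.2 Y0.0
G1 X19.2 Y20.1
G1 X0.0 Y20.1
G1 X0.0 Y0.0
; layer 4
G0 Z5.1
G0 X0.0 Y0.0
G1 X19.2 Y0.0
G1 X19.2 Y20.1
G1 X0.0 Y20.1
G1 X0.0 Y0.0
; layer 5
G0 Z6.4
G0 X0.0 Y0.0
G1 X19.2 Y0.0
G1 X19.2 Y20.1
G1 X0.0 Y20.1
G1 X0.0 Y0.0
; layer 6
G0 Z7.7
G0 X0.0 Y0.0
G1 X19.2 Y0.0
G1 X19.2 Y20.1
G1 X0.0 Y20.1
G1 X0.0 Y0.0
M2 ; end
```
solid part
  facet normal 0.0000 0.0000 -1.0000
    outer loop
      vertex 19.2 20.1 0.0
      vertex 19.2 0.0 0.0
      vertex 0.0 0.0 0.0
    endloop
  endfacet
  facet normal 0.0000 0.0000 -1.0000
    outer loop
      vertex 0.0 20.1 0.0
      vertex 19.2 20.1 0.0
      vertex 0.0 0.0 0.0
    endloop
  endfacet
  facet normal 0.0000 0.0000 1.0000
    outer loop
      vertex 0.0 0.0 7.7
      vertex 19.2 0.0 7.7
      vertex 19.2 20.1 7.7
    endloop
  endfacet
  facet normal 0.0000 0.0000 1.0000
    outer loop
      vertex 0.0 0.0 7.7
      vertex 19.2 20.1 7.7
      vertex 0.0 20.1 7.7
    endloop
  endfacet
  facet normal 0.0000 -1.0000 0.0000
    outer loop
      vertex 0.0 0.0 0.0
      vertex 19.2 0.0 0.0
      vertex 19.2 0.0 7.7
    endloop
  endfacet
  facet normal 0.0000 -1.0000 0.0000
    outer loop
      vertex 0.0 0.0 0.0
      vertex 19.2 0.0 7.7
      vertex 0.0 0.0 7.7
    endloop
  endfacet
  facet normal 0.0000 1.0000 0.0000
    outer loop
      vertex 19.2 20.1 7.7
      vertex 19.2 20.1 0.0
      vertex 0.0 20.1 0.0
    endloop
  endfacet
  facet normal 0.0000 1.0000 0.0000
    outer loop
      vertex 0.0 20.1 7.7
      vertex 19.2 20.1 7.7
      vertex 0.0 20.1 0.0
    endloop
  endfacet
  facet normal -1.0000 0.0000 0.0000
    outer loop
      vertex 0.0 20.1 7.7
      vertex 0.0 20.1 0.0
      vertex 0.0 0.0 0.0
    endloop
  endfacet
  facet normal -1.0000 0.0000 0.0000
    outer loop
      vertex 0.0 0.0 7.7
      vertex 0.0 20.1 7.7
      vertex 0.0 0.0 0.0
    endloop
  endfacet
  facet normal 1.0000 0.0000 0.0000
    outer loop
      vertex 19.2 0.0 0.0
      vertex 19.2 20.1 0.0
      vertex 19.2 20.1 7.7
    endloop
  endfacet
  facet normal 1.0000 0.0000 0.0000
    outer loop
      vertex 19.2 0.0 0.0
      vertex 19.2 20.1 7.7
      vertex 19.2 0.0 7.7
    endloop
  endfacet
endsolid part

The G0 Z moves step by Δz≈1.3 mm. Every layer's G1 loop is the same polygon, so the solid is a straight extrusion of it from z=0 to z≈7.7. Closing with flat bottom and top caps and triangulating gives 12 facets — a rectangular box, roughly 19.2 × 20.1 mm footprint and 7.7 mm tall.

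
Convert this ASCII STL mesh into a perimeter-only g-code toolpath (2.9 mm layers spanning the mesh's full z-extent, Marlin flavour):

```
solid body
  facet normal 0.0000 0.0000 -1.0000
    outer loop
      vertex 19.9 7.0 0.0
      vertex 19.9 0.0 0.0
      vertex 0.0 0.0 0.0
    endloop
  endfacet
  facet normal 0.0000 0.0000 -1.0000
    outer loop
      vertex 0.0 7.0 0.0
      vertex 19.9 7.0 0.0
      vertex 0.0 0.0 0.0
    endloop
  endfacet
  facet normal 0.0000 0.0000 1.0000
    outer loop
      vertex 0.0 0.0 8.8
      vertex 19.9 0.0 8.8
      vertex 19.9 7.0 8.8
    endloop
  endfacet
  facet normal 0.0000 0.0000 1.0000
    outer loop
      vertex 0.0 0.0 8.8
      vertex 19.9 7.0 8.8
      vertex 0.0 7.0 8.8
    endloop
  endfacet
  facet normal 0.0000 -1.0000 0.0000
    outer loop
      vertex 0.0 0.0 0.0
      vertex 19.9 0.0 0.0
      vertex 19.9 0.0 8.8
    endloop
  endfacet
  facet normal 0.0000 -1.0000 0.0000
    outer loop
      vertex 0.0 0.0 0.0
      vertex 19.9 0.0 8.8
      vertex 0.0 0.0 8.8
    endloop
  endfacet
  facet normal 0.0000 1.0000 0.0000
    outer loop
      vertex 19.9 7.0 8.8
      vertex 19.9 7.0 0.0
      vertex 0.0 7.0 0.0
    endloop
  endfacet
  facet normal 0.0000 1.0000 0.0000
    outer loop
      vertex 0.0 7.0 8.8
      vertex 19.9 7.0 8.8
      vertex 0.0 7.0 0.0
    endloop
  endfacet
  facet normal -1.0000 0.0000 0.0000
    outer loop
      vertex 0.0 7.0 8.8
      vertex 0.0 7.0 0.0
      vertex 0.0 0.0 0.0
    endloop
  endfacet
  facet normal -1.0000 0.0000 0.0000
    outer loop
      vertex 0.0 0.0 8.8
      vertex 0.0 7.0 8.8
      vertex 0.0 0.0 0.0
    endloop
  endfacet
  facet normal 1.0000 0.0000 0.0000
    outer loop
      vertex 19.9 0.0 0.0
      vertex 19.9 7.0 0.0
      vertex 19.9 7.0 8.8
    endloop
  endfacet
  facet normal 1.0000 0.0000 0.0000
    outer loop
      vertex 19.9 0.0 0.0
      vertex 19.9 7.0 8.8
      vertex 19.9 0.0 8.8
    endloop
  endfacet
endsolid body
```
; perimeter-only toolpath
G21 ; units = mm
G90 ; absolute positioning
G28 ; home
; layer 1
G0 Z2.9
G0 X0.0 Y0.0
G1 X19.9 Y0.0
G1 X19.9 Y7.0
G1 X0.0 Y7.0
G1 X0.0 Y0.0
; layer 2
G0 Z5.9
G0 X0.0 Y0.0
G1 X19.9 Y0.0
G1 X19.9 Y7.0
G1 X0.0 Y7.0
G1 X0.0 Y0.0
; layer 3
G0 Z8.8
G0 X0.0 Y0.0
G1 X19.9 Y0.0
G1 X19.9 Y7.0
G1 X0.0 Y7.0
G1 X0.0 Y0.0
M2 ; end

The solid is a rectangular box, roughly 19.9 × 7 mm footprint and 8.8 mm tall. Slicing at Δz = 2.9 mm — 3 equal slices spanning the solid's height, so layer i sits at z = i·h/3 — gives 3 non-empty perimeters. Each is a 4-segment closed polygon; G0 lifts to the layer z and rapids to the start vertex, then G1 traces the edges.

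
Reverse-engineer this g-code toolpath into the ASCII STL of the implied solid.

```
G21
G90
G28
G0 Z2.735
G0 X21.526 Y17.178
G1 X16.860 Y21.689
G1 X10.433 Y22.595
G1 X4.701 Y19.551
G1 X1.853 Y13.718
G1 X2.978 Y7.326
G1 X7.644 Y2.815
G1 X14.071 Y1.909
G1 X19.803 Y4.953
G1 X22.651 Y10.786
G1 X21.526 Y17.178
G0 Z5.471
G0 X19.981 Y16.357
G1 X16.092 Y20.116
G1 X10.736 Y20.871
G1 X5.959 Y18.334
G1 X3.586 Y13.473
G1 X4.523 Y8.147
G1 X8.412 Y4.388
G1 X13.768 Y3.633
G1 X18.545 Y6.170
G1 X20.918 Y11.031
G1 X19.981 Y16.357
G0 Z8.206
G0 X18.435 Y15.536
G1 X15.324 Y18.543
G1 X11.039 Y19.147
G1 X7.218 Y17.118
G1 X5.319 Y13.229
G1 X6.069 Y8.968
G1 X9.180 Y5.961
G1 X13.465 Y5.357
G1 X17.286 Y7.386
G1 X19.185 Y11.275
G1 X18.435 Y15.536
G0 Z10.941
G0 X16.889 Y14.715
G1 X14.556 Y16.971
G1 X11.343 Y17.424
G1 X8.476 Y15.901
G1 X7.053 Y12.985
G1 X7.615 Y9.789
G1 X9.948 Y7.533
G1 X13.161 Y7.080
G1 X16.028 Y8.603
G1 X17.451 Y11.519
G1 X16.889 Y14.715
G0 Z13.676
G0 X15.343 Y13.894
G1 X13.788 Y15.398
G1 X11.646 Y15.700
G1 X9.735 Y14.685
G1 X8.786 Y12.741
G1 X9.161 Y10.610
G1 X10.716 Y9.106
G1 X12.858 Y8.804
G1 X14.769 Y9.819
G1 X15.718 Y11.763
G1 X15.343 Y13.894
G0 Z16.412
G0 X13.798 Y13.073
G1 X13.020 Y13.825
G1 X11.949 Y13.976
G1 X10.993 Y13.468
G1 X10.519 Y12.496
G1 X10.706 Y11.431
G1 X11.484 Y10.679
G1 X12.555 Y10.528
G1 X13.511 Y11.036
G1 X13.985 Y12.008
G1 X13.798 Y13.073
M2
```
solid part
  facet normal 0.0000 0.0000 -1.0000
    outer loop
      vertex 10.130 24.319 0.000
      vertex 17.628 23.262 0.000
      vertex 23.072 17.999 0.000
    endloop
  endfacet
  facet normal 0.0000 0.0000 -1.0000
    outer loop
      vertex 3.442 20.767 0.000
      vertex 10.130 24.319 0.000
      vertex 23.072 17.999 0.000
    endloop
  endfacet
  facet normal 0.0000 0.0000 -1.0000
    outer loop
      vertex 0.120 13.962 0.000
      vertex 3.442 20.767 0.000
      vertex 23.072 17.999 0.000
    endloop
  endfacet
  facet normal 0.0000 0.0000 -1.0000
    outer loop
      vertex 1.432 6.505 0.000
      vertex 0.120 13.962 0.000
      vertex 23.072 17.999 0.000
    endloop
  endfacet
  facet normal 0.0000 0.0000 -1.0000
    outer loop
      vertex 6.876 1.242 0.000
      vertex 1.432 6.505 0.000
      vertex 23.072 17.999 0.000
    endloop
  endfacet
  facet normal 0.0000 0.0000 -1.0000
    outer loop
      vertex 14.374 0.185 0.000
      vertex 6.876 1.242 0.000
      vertex 23.072 17.999 0.000
    endloop
  endfacet
  facet normal 0.0000 0.0000 -1.0000
    outer loop
      vertex 21.062 3.737 0.000
      vertex 14.374 0.185 0.000
      vertex 23.072 17.999 0.000
    endloop
  endfacet
  facet normal 0.0000 0.0000 -1.0000
    outer loop
      vertex 24.384 10.542 0.000
      vertex 21.062 3.737 0.000
      vertex 23.072 17.999 0.000
    endloop
  endfacet
  facet normal 0.5937 0.6142 0.5199
    outer loop
      vertex 23.072 17.999 0.000
      vertex 17.628 23.262 0.000
      vertex 12.252 12.252 19.147
    endloop
  endfacet
  facet normal 0.1192 0.8459 0.5199
    outer loop
      vertex 17.628 23.262 0.000
      vertex 10.130 24.319 0.000
      vertex 12.252 12.252 19.147
    endloop
  endfacet
  facet normal -0.4007 0.7544 0.5199
    outer loop
      vertex 10.130 24.319 0.000
      vertex 3.442 20.767 0.000
      vertex 12.252 12.252 19.147
    endloop
  endfacet
  facet normal -0.7677 0.3747 0.5199
    outer loop
      vertex 3.442 20.767 0.000
      vertex 0.120 13.962 0.000
      vertex 12.252 12.252 19.147
    endloop
  endfacet
  facet normal -0.8413 -0.1480 0.5199
    outer loop
      vertex 0.120 13.962 0.000
      vertex 1.432 6.505 0.000
      vertex 12.252 12.252 19.147
    endloop
  endfacet
  facet normal -0.5937 -0.6142 0.5199
    outer loop
      vertex 1.432 6.505 0.000
      vertex 6.876 1.242 0.000
      vertex 12.252 12.252 19.147
    endloop
  endfacet
  facet normal -0.1192 -0.8459 0.5199
    outer loop
      vertex 6.876 1.242 0.000
      vertex 14.374 0.185 0.000
      vertex 12.252 12.252 19.147
    endloop
  endfacet
  facet normal 0.4007 -0.7544 0.5199
    outer loop
      vertex 14.374 0.185 0.000
      vertex 21.062 3.737 0.000
      vertex 12.252 12.252 19.147
    endloop
  endfacet
  facet normal 0.7677 -0.3747 0.5199
    outer loop
      vertex 21.062 3.737 0.000
      vertex 24.384 10.542 0.000
      vertex 12.252 12.252 19.147
    endloop
  endfacet
  facet normal 0.8413 0.1480 0.5199
    outer loop
      vertex 24.384 10.542 0.000
      vertex 23.072 17.999 0.000
      vertex 12.252 12.252 19.147
    endloop
  endfacet
endsolid part

The G0 Z moves step by Δz≈2.735 mm. The G1 loops shrink linearly with z, so the solid tapers from its base footprint up to z≈19.1. Closing with a flat bottom cap and the tapered top and triangulating gives 18 facets — a regular 10-sided pyramid, base circumscribed radius ≈ 12.3 mm, apex at z ≈ 19.1 mm.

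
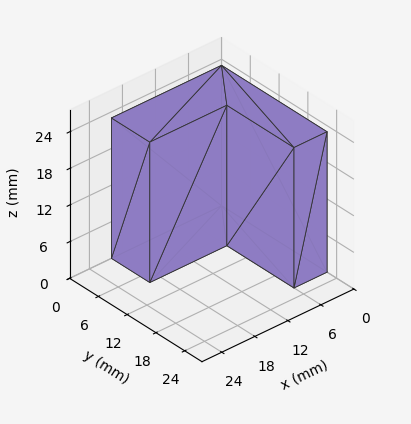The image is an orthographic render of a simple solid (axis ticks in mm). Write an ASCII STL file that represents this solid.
Reading the render: the shape is an L-shaped prism: outer 20 × 22 mm, arm thicknesses ≈ 8 mm (horizontal) and 6 mm (vertical), extruded 23 mm in z (dimensions read to the nearest mm from the axis ticks). For the STL, each face is triangulated and given an outward normal.

solid part
  facet normal 0.0000 0.0000 -1.0000
    outer loop
      vertex 20.00 8.00 0.00
      vertex 20.00 0.00 0.00
      vertex 0.00 0.00 0.00
    endloop
  endfacet
  facet normal 0.0000 0.0000 -1.0000
    outer loop
      vertex 6.00 8.00 0.00
      vertex 20.00 8.00 0.00
      vertex 0.00 0.00 0.00
    endloop
  endfacet
  facet normal 0.0000 0.0000 -1.0000
    outer loop
      vertex 6.00 22.00 0.00
      vertex 6.00 8.00 0.00
      vertex 0.00 0.00 0.00
    endloop
  endfacet
  facet normal 0.0000 0.0000 -1.0000
    outer loop
      vertex 0.00 22.00 0.00
      vertex 6.00 22.00 0.00
      vertex 0.00 0.00 0.00
    endloop
  endfacet
  facet normal 0.0000 0.0000 1.0000
    outer loop
      vertex 0.00 0.00 23.00
      vertex 20.00 0.00 23.00
      vertex 20.00 8.00 23.00
    endloop
  endfacet
  facet normal 0.0000 0.0000 1.0000
    outer loop
      vertex 0.00 0.00 23.00
      vertex 20.00 8.00 23.00
      vertex 6.00 8.00 23.00
    endloop
  endfacet
  facet normal 0.0000 0.0000 1.0000
    outer loop
      vertex 0.00 0.00 23.00
      vertex 6.00 8.00 23.00
      vertex 6.00 22.00 23.00
    endloop
  endfacet
  facet normal 0.0000 0.0000 1.0000
    outer loop
      vertex 0.00 0.00 23.00
      vertex 6.00 22.00 23.00
      vertex 0.00 22.00 23.00
    endloop
  endfacet
  facet normal 0.0000 -1.0000 0.0000
    outer loop
      vertex 0.00 0.00 0.00
      vertex 20.00 0.00 0.00
      vertex 20.00 0.00 23.00
    endloop
  endfacet
  facet normal 0.0000 -1.0000 0.0000
    outer loop
      vertex 0.00 0.00 0.00
      vertex 20.00 0.00 23.00
      vertex 0.00 0.00 23.00
    endloop
  endfacet
  facet normal 1.0000 0.0000 0.0000
    outer loop
      vertex 20.00 0.00 0.00
      vertex 20.00 8.00 0.00
      vertex 20.00 8.00 23.00
    endloop
  endfacet
  facet normal 1.0000 0.0000 0.0000
    outer loop
      vertex 20.00 0.00 0.00
      vertex 20.00 8.00 23.00
      vertex 20.00 0.00 23.00
    endloop
  endfacet
  facet normal 0.0000 1.0000 0.0000
    outer loop
      vertex 20.00 8.00 0.00
      vertex 6.00 8.00 0.00
      vertex 6.00 8.00 23.00
    endloop
  endfacet
  facet normal 0.0000 1.0000 0.0000
    outer loop
      vertex 20.00 8.00 0.00
      vertex 6.00 8.00 23.00
      vertex 20.00 8.00 23.00
    endloop
  endfacet
  facet normal 1.0000 0.0000 0.0000
    outer loop
      vertex 6.00 8.00 0.00
      vertex 6.00 22.00 0.00
      vertex 6.00 22.00 23.00
    endloop
  endfacet
  facet normal 1.0000 0.0000 0.0000
    outer loop
      vertex 6.00 8.00 0.00
      vertex 6.00 22.00 23.00
      vertex 6.00 8.00 23.00
    endloop
  endfacet
  facet normal 0.0000 1.0000 0.0000
    outer loop
      vertex 6.00 22.00 0.00
      vertex 0.00 22.00 0.00
      vertex 0.00 22.00 23.00
    endloop
  endfacet
  facet normal 0.0000 1.0000 0.0000
    outer loop
      vertex 6.00 22.00 0.00
      vertex 0.00 22.00 23.00
      vertex 6.00 22.00 23.00
    endloop
  endfacet
  facet normal -1.0000 0.0000 0.0000
    outer loop
      vertex 0.00 22.00 0.00
      vertex 0.00 0.00 0.00
      vertex 0.00 0.00 23.00
    endloop
  endfacet
  facet normal -1.0000 0.0000 0.0000
    outer loop
      vertex 0.00 22.00 0.00
      vertex 0.00 0.00 23.00
      vertex 0.00 22.00 23.00
    endloop
  endfacet
endsolid part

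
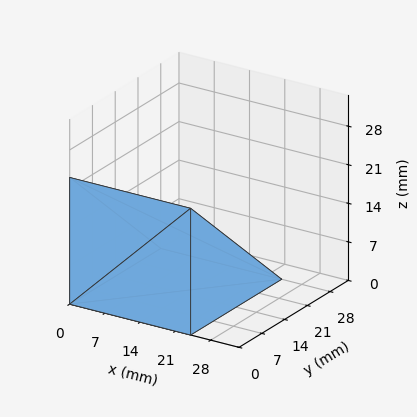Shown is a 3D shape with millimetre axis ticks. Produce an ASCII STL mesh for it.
Reading the render: the shape is a wedge (ramp): 24 × 28 mm base, rising to 23 mm along the y=0 edge and sloping linearly to z=0 at y=28 (dimensions read to the nearest mm from the axis ticks). For the STL, each face is triangulated and given an outward normal.

solid part
  facet normal 0.0000 0.0000 -1.0000
    outer loop
      vertex 24.000 28.000 0.000
      vertex 24.000 0.000 0.000
      vertex 0.000 0.000 0.000
    endloop
  endfacet
  facet normal 0.0000 0.0000 -1.0000
    outer loop
      vertex 0.000 28.000 0.000
      vertex 24.000 28.000 0.000
      vertex 0.000 0.000 0.000
    endloop
  endfacet
  facet normal 0.0000 -1.0000 0.0000
    outer loop
      vertex 0.000 0.000 0.000
      vertex 24.000 0.000 0.000
      vertex 24.000 0.000 23.000
    endloop
  endfacet
  facet normal 0.0000 -1.0000 0.0000
    outer loop
      vertex 0.000 0.000 0.000
      vertex 24.000 0.000 23.000
      vertex 0.000 0.000 23.000
    endloop
  endfacet
  facet normal 0.0000 0.6347 0.7727
    outer loop
      vertex 0.000 0.000 23.000
      vertex 24.000 0.000 23.000
      vertex 24.000 28.000 0.000
    endloop
  endfacet
  facet normal 0.0000 0.6347 0.7727
    outer loop
      vertex 0.000 0.000 23.000
      vertex 24.000 28.000 0.000
      vertex 0.000 28.000 0.000
    endloop
  endfacet
  facet normal -1.0000 0.0000 0.0000
    outer loop
      vertex 0.000 0.000 23.000
      vertex 0.000 28.000 0.000
      vertex 0.000 0.000 0.000
    endloop
  endfacet
  facet normal 1.0000 0.0000 0.0000
    outer loop
      vertex 24.000 0.000 0.000
      vertex 24.000 28.000 0.000
      vertex 24.000 0.000 23.000
    endloop
  endfacet
endsolid part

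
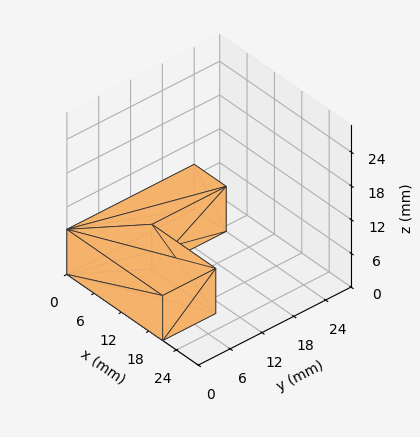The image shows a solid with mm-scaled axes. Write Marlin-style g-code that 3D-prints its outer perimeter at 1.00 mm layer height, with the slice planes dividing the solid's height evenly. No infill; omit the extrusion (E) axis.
Reading the render: the shape is an L-shaped prism: outer 21 × 24 mm, arm thicknesses ≈ 10 mm (horizontal) and 7 mm (vertical), extruded 8 mm in z (dimensions read to the nearest mm from the axis ticks). For the g-code, the solid's height is divided into equal slices at the stated Δz and each level perimeter traced with G1 moves after a G0 lift.

; perimeter-only toolpath
G21 ; units = mm
G90 ; absolute positioning
G28 ; home
; layer 1
G0 Z1.00
G0 X0.00 Y0.00
G1 X21.00 Y0.00
G1 X21.00 Y10.00
G1 X7.00 Y10.00
G1 X7.00 Y24.00
G1 X0.00 Y24.00
G1 X0.00 Y0.00
; layer 2
G0 Z2.00
G0 X0.00 Y0.00
G1 X21.00 Y0.00
G1 X21.00 Y10.00
G1 X7.00 Y10.00
G1 X7.00 Y24.00
G1 X0.00 Y24.00
G1 X0.00 Y0.00
; layer 3
G0 Z3.00
G0 X0.00 Y0.00
G1 X21.00 Y0.00
G1 X21.00 Y10.00
G1 X7.00 Y10.00
G1 X7.00 Y24.00
G1 X0.00 Y24.00
G1 X0.00 Y0.00
; layer 4
G0 Z4.00
G0 X0.00 Y0.00
G1 X21.00 Y0.00
G1 X21.00 Y10.00
G1 X7.00 Y10.00
G1 X7.00 Y24.00
G1 X0.00 Y24.00
G1 X0.00 Y0.00
; layer 5
G0 Z5.00
G0 X0.00 Y0.00
G1 X21.00 Y0.00
G1 X21.00 Y10.00
G1 X7.00 Y10.00
G1 X7.00 Y24.00
G1 X0.00 Y24.00
G1 X0.00 Y0.00
; layer 6
G0 Z6.00
G0 X0.00 Y0.00
G1 X21.00 Y0.00
G1 X21.00 Y10.00
G1 X7.00 Y10.00
G1 X7.00 Y24.00
G1 X0.00 Y24.00
G1 X0.00 Y0.00
; layer 7
G0 Z7.00
G0 X0.00 Y0.00
G1 X21.00 Y0.00
G1 X21.00 Y10.00
G1 X7.00 Y10.00
G1 X7.00 Y24.00
G1 X0.00 Y24.00
G1 X0.00 Y0.00
; layer 8
G0 Z8.00
G0 X0.00 Y0.00
G1 X21.00 Y0.00
G1 X21.00 Y10.00
G1 X7.00 Y10.00
G1 X7.00 Y24.00
G1 X0.00 Y24.00
G1 X0.00 Y0.00
M2 ; end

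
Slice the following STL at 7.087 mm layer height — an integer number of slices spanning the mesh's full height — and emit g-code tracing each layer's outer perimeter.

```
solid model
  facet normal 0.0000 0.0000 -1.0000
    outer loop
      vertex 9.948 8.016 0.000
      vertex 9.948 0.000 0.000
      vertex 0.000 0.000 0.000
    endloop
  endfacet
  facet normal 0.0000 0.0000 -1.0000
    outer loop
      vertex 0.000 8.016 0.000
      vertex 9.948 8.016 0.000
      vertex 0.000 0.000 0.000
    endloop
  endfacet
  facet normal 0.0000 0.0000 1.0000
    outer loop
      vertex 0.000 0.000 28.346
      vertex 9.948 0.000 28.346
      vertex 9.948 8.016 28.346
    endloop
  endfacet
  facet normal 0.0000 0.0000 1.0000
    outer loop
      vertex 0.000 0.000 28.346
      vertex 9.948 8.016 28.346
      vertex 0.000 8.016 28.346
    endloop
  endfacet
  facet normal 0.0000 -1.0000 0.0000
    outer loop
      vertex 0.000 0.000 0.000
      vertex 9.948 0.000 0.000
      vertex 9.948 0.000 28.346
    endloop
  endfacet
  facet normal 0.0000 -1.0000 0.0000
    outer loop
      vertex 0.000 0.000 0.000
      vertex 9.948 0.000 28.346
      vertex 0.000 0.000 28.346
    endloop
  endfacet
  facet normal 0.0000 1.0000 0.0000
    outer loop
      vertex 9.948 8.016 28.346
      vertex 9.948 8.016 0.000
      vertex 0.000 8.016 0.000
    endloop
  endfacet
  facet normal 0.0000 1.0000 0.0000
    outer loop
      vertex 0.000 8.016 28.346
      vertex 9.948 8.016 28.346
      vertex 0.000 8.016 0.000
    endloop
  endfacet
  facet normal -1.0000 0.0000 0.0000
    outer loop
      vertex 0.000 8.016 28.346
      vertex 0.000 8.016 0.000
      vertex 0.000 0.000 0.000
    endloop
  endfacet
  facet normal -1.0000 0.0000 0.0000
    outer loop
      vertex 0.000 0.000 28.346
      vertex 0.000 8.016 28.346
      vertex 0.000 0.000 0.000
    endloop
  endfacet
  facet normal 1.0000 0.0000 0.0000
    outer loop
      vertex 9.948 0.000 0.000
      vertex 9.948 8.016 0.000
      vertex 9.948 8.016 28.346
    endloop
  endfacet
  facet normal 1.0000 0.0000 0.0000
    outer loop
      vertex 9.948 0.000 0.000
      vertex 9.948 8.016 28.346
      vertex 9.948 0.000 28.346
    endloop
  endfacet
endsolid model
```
; perimeter-only toolpath
G21 ; units = mm
G90 ; absolute positioning
G28 ; home
; layer 1
G0 Z7.087
G0 X0.000 Y0.000
G1 X9.948 Y0.000
G1 X9.948 Y8.016
G1 X0.000 Y8.016
G1 X0.000 Y0.000
; layer 2
G0 Z14.173
G0 X0.000 Y0.000
G1 X9.948 Y0.000
G1 X9.948 Y8.016
G1 X0.000 Y8.016
G1 X0.000 Y0.000
; layer 3
G0 Z21.259
G0 X0.000 Y0.000
G1 X9.948 Y0.000
G1 X9.948 Y8.016
G1 X0.000 Y8.016
G1 X0.000 Y0.000
; layer 4
G0 Z28.346
G0 X0.000 Y0.000
G1 X9.948 Y0.000
G1 X9.948 Y8.016
G1 X0.000 Y8.016
G1 X0.000 Y0.000
M2 ; end

The solid is a rectangular box, roughly 9.95 × 8.02 mm footprint and 28.3 mm tall. Slicing at Δz = 7.087 mm — 4 equal slices spanning the solid's height, so layer i sits at z = i·h/4 — gives 4 non-empty perimeters. Each is a 4-segment closed polygon; G0 lifts to the layer z and rapids to the start vertex, then G1 traces the edges.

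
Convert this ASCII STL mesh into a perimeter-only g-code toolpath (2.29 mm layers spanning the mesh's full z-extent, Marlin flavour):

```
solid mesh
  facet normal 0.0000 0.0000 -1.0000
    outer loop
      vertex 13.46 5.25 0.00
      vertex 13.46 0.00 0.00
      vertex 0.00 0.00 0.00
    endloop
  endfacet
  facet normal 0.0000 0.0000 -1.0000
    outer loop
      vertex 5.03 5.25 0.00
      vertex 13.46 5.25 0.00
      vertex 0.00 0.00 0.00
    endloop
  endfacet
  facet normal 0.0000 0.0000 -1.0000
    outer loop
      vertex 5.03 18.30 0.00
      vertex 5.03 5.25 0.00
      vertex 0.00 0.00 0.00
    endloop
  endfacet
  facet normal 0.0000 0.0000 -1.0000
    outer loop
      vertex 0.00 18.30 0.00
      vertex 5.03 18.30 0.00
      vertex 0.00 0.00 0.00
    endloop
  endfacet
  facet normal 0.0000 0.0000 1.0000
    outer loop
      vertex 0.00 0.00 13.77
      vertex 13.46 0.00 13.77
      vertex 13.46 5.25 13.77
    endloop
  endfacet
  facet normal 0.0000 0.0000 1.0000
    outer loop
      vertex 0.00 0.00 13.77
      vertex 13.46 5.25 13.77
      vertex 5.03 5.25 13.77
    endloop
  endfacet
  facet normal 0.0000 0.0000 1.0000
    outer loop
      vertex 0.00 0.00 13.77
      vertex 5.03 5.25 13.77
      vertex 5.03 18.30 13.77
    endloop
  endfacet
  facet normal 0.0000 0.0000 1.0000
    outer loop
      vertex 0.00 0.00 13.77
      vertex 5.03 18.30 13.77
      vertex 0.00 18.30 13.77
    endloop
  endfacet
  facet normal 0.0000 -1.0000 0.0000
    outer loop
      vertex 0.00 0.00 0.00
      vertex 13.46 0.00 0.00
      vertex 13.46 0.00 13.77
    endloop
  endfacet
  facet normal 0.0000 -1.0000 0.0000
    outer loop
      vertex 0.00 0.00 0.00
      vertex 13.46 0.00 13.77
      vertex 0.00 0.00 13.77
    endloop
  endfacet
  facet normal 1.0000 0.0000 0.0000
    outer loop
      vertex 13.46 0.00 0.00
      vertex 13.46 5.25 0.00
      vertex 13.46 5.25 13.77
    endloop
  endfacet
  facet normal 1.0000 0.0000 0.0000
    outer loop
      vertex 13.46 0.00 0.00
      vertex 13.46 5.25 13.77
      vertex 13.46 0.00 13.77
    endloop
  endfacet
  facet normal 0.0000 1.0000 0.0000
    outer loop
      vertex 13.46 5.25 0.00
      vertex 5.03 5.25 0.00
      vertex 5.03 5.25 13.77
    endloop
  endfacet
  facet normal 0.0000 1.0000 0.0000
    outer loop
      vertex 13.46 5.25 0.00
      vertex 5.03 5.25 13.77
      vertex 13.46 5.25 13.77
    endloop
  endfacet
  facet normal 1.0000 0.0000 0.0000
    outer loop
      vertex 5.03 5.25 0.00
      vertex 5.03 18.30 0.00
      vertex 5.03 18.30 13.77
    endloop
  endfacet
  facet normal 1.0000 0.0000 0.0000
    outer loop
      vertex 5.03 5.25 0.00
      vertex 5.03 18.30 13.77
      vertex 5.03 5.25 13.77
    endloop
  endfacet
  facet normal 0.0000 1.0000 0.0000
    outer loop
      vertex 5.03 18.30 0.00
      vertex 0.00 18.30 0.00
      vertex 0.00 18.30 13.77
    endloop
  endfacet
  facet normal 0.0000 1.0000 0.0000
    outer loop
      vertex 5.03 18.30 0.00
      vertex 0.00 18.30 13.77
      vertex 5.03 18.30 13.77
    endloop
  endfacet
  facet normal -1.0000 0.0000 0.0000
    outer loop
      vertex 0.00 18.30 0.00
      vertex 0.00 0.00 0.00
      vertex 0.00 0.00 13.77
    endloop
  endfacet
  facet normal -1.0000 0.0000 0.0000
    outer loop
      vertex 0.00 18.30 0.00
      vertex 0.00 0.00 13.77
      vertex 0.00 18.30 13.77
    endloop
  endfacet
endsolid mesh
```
; perimeter-only toolpath
G21 ; units = mm
G90 ; absolute positioning
G28 ; home
; layer 1
G0 Z2.29
G0 X0.00 Y0.00
G1 X13.46 Y0.00
G1 X13.46 Y5.25
G1 X5.03 Y5.25
G1 X5.03 Y18.30
G1 X0.00 Y18.30
G1 X0.00 Y0.00
; layer 2
G0 Z4.59
G0 X0.00 Y0.00
G1 X13.46 Y0.00
G1 X13.46 Y5.25
G1 X5.03 Y5.25
G1 X5.03 Y18.30
G1 X0.00 Y18.30
G1 X0.00 Y0.00
; layer 3
G0 Z6.88
G0 X0.00 Y0.00
G1 X13.46 Y0.00
G1 X13.46 Y5.25
G1 X5.03 Y5.25
G1 X5.03 Y18.30
G1 X0.00 Y18.30
G1 X0.00 Y0.00
; layer 4
G0 Z9.18
G0 X0.00 Y0.00
G1 X13.46 Y0.00
G1 X13.46 Y5.25
G1 X5.03 Y5.25
G1 X5.03 Y18.30
G1 X0.00 Y18.30
G1 X0.00 Y0.00
; layer 5
G0 Z11.47
G0 X0.00 Y0.00
G1 X13.46 Y0.00
G1 X13.46 Y5.25
G1 X5.03 Y5.25
G1 X5.03 Y18.30
G1 X0.00 Y18.30
G1 X0.00 Y0.00
; layer 6
G0 Z13.77
G0 X0.00 Y0.00
G1 X13.46 Y0.00
G1 X13.46 Y5.25
G1 X5.03 Y5.25
G1 X5.03 Y18.30
G1 X0.00 Y18.30
G1 X0.00 Y0.00
M2 ; end

The solid is an L-shaped prism: outer 13.5 × 18.3 mm, arm thicknesses ≈ 5.25 mm (horizontal) and 5.03 mm (vertical), extruded 13.8 mm in z. Slicing at Δz = 2.29 mm — 6 equal slices spanning the solid's height, so layer i sits at z = i·h/6 — gives 6 non-empty perimeters. Each is a 6-segment closed polygon; G0 lifts to the layer z and rapids to the start vertex, then G1 traces the edges.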